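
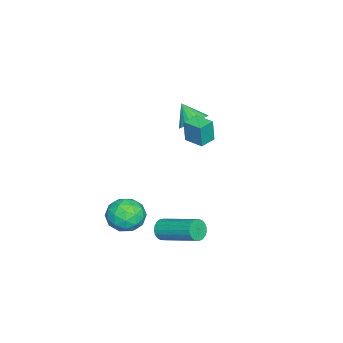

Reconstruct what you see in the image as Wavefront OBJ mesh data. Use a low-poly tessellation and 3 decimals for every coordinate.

v 2.197 -0.964 -2.509
v 2.474 -0.821 -3.022
v 3.061 1.047 -2.183
v 2.783 0.904 -1.671
v 2.244 -0.732 -3.06
v 2.831 1.136 -2.222
v 2.006 -0.682 -3.004
v 2.593 1.186 -2.165
v 1.801 -0.682 -2.861
v 2.388 1.186 -2.023
v 1.665 -0.73 -2.658
v 2.251 1.138 -1.82
v 1.62 -0.819 -2.429
v 2.207 1.049 -1.591
v 1.675 -0.933 -2.214
v 2.262 0.936 -1.376
v 1.82 -1.052 -2.05
v 2.407 0.816 -1.212
v 2.031 -1.156 -1.966
v 2.617 0.712 -1.127
v 2.27 -1.227 -1.975
v 2.856 0.641 -1.136
v 2.496 -1.252 -2.076
v 3.083 0.616 -1.238
v 2.671 -1.228 -2.253
v 3.257 0.64 -1.414
v 2.763 -1.158 -2.474
v 3.35 0.71 -1.635
v 2.758 -1.054 -2.701
v 3.345 0.814 -1.862
v 2.656 -0.935 -2.895
v 3.242 0.933 -2.056
v -3.708 -1.348 1.002
v -3.146 -1.035 1.51
v -4.112 -2.112 1.918
v -3.394 -0.84 1.563
v -3.689 -0.722 1.531
v -3.988 -0.7 1.418
v -4.244 -0.776 1.242
v -4.418 -0.939 1.029
v -4.484 -1.165 0.812
v -4.432 -1.418 0.624
v -4.27 -1.661 0.493
v -4.022 -1.856 0.44
v -3.726 -1.974 0.472
v -3.428 -1.996 0.585
v -3.172 -1.92 0.761
v -2.998 -1.757 0.974
v -2.931 -1.531 1.191
v -2.984 -1.278 1.379
v -1.856 -0.581 1.581
v -1.805 -0.647 2.818
v -1.426 0.366 1.614
v -1.375 0.299 2.851
v -1.065 -0.939 1.529
v -1.014 -1.006 2.766
v -0.635 0.007 1.562
v -0.584 -0.059 2.799
v 1.617 -2.092 -1.93
v 2.393 -2.144 -2.574
v 2.287 -3.276 -1.026
v 3.063 -3.328 -1.67
v 2.948 -2.515 -1.083
v 2.534 -1.783 -1.641
v 2.146 -3.637 -1.959
v 1.732 -2.905 -2.517
v 2.72 -3.099 -2.591
v 3.216 -2.406 -2.05
v 1.464 -3.014 -1.55
v 1.96 -2.321 -1.009
v 1.946 -2.014 -2.331
v 2.734 -3.406 -1.269
v 2.666 -2.928 -0.924
v 3.122 -2.959 -1.302
v 2.029 -1.802 -1.783
v 2.485 -1.833 -2.161
v 2.811 -2.051 -1.285
v 2.195 -3.587 -1.439
v 2.651 -3.618 -1.817
v 1.558 -2.461 -2.298
v 2.014 -2.492 -2.676
v 1.869 -3.369 -2.315
v 2.595 -2.606 -2.72
v 2.988 -3.302 -2.188
v 2.45 -3.483 -2.358
v 2.206 -3.053 -2.687
v 2.886 -2.198 -2.401
v 3.28 -2.894 -1.87
v 3.212 -2.416 -1.525
v 2.968 -1.986 -1.854
v 3.078 -2.76 -2.412
v 1.4 -2.526 -1.73
v 1.794 -3.222 -1.199
v 1.712 -3.434 -1.746
v 1.468 -3.004 -2.075
v 1.692 -2.118 -1.412
v 2.085 -2.814 -0.88
v 2.474 -2.367 -0.913
v 2.23 -1.937 -1.242
v 1.602 -2.66 -1.188
f 2 1 5
f 2 5 3
f 3 5 6
f 3 6 4
f 5 1 7
f 5 7 6
f 6 7 8
f 6 8 4
f 7 1 9
f 7 9 8
f 8 9 10
f 8 10 4
f 9 1 11
f 9 11 10
f 10 11 12
f 10 12 4
f 11 1 13
f 11 13 12
f 12 13 14
f 12 14 4
f 13 1 15
f 13 15 14
f 14 15 16
f 14 16 4
f 15 1 17
f 15 17 16
f 16 17 18
f 16 18 4
f 17 1 19
f 17 19 18
f 18 19 20
f 18 20 4
f 19 1 21
f 19 21 20
f 20 21 22
f 20 22 4
f 21 1 23
f 21 23 22
f 22 23 24
f 22 24 4
f 23 1 25
f 23 25 24
f 24 25 26
f 24 26 4
f 25 1 27
f 25 27 26
f 26 27 28
f 26 28 4
f 27 1 29
f 27 29 28
f 28 29 30
f 28 30 4
f 29 1 31
f 29 31 30
f 30 31 32
f 30 32 4
f 31 1 2
f 31 2 32
f 32 2 3
f 32 3 4
f 34 33 36
f 34 36 35
f 36 33 37
f 36 37 35
f 37 33 38
f 37 38 35
f 38 33 39
f 38 39 35
f 39 33 40
f 39 40 35
f 40 33 41
f 40 41 35
f 41 33 42
f 41 42 35
f 42 33 43
f 42 43 35
f 43 33 44
f 43 44 35
f 44 33 45
f 44 45 35
f 45 33 46
f 45 46 35
f 46 33 47
f 46 47 35
f 47 33 48
f 47 48 35
f 48 33 49
f 48 49 35
f 49 33 50
f 49 50 35
f 50 33 34
f 50 34 35
f 52 54 51
f 55 52 51
f 51 54 53
f 53 55 51
f 52 58 54
f 56 52 55
f 56 58 52
f 54 58 53
f 57 55 53
f 53 58 57
f 57 56 55
f 58 56 57
f 59 96 75
f 96 70 99
f 75 99 64
f 96 99 75
f 59 75 71
f 75 64 76
f 71 76 60
f 75 76 71
f 59 71 80
f 71 60 81
f 80 81 66
f 71 81 80
f 59 80 92
f 80 66 95
f 92 95 69
f 80 95 92
f 59 92 96
f 92 69 100
f 96 100 70
f 92 100 96
f 60 76 87
f 76 64 90
f 87 90 68
f 76 90 87
f 64 99 77
f 99 70 98
f 77 98 63
f 99 98 77
f 70 100 97
f 100 69 93
f 97 93 61
f 100 93 97
f 69 95 94
f 95 66 82
f 94 82 65
f 95 82 94
f 66 81 86
f 81 60 83
f 86 83 67
f 81 83 86
f 62 88 74
f 88 68 89
f 74 89 63
f 88 89 74
f 62 74 72
f 74 63 73
f 72 73 61
f 74 73 72
f 62 72 79
f 72 61 78
f 79 78 65
f 72 78 79
f 62 79 84
f 79 65 85
f 84 85 67
f 79 85 84
f 62 84 88
f 84 67 91
f 88 91 68
f 84 91 88
f 63 89 77
f 89 68 90
f 77 90 64
f 89 90 77
f 61 73 97
f 73 63 98
f 97 98 70
f 73 98 97
f 65 78 94
f 78 61 93
f 94 93 69
f 78 93 94
f 67 85 86
f 85 65 82
f 86 82 66
f 85 82 86
f 68 91 87
f 91 67 83
f 87 83 60
f 91 83 87



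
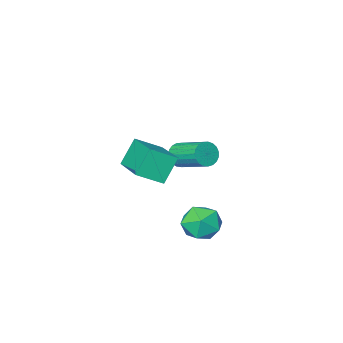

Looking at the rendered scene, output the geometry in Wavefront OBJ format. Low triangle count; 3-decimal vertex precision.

v -2.235 1.967 -0.318
v -1.652 2.676 -0.194
v -1.108 1.004 -0.106
v -0.525 1.713 0.018
v -1.177 1.534 0.65
v -1.873 2.129 0.519
v -0.887 1.551 -0.819
v -1.583 2.146 -0.95
v -0.819 2.419 -0.504
v -0.999 2.408 0.404
v -1.761 1.272 -0.704
v -1.941 1.261 0.204
v -3.703 -3.564 0.215
v -3.23 -3.659 0.62
v -3.545 -2.112 1.351
v -4.017 -2.016 0.945
v -3.108 -3.54 0.421
v -3.423 -1.993 1.152
v -3.089 -3.425 0.186
v -3.403 -1.878 0.917
v -3.176 -3.335 -0.044
v -3.49 -1.787 0.687
v -3.354 -3.283 -0.229
v -3.668 -1.736 0.502
v -3.592 -3.281 -0.337
v -3.907 -1.733 0.394
v -3.85 -3.327 -0.35
v -4.164 -1.779 0.38
v -4.082 -3.414 -0.266
v -4.396 -1.867 0.465
v -4.248 -3.527 -0.098
v -4.563 -1.98 0.633
v -4.321 -3.646 0.124
v -4.635 -2.099 0.854
v -4.286 -3.751 0.361
v -4.601 -2.204 1.092
v -4.15 -3.824 0.573
v -4.465 -2.277 1.304
v -3.938 -3.852 0.723
v -4.252 -2.304 1.454
v -3.684 -3.83 0.785
v -3.999 -2.282 1.516
v -3.434 -3.761 0.749
v -3.748 -2.214 1.48
v -0.264 -0.24 1.935
v -0.969 -0.382 3.042
v 0.224 1.765 2.502
v -0.481 1.623 3.609
v 0.721 -0.643 2.511
v 0.016 -0.785 3.618
v 1.209 1.362 3.078
v 0.504 1.22 4.185
f 1 12 6
f 1 6 2
f 1 2 8
f 1 8 11
f 1 11 12
f 2 6 10
f 6 12 5
f 12 11 3
f 11 8 7
f 8 2 9
f 4 10 5
f 4 5 3
f 4 3 7
f 4 7 9
f 4 9 10
f 5 10 6
f 3 5 12
f 7 3 11
f 9 7 8
f 10 9 2
f 14 13 17
f 14 17 15
f 15 17 18
f 15 18 16
f 17 13 19
f 17 19 18
f 18 19 20
f 18 20 16
f 19 13 21
f 19 21 20
f 20 21 22
f 20 22 16
f 21 13 23
f 21 23 22
f 22 23 24
f 22 24 16
f 23 13 25
f 23 25 24
f 24 25 26
f 24 26 16
f 25 13 27
f 25 27 26
f 26 27 28
f 26 28 16
f 27 13 29
f 27 29 28
f 28 29 30
f 28 30 16
f 29 13 31
f 29 31 30
f 30 31 32
f 30 32 16
f 31 13 33
f 31 33 32
f 32 33 34
f 32 34 16
f 33 13 35
f 33 35 34
f 34 35 36
f 34 36 16
f 35 13 37
f 35 37 36
f 36 37 38
f 36 38 16
f 37 13 39
f 37 39 38
f 38 39 40
f 38 40 16
f 39 13 41
f 39 41 40
f 40 41 42
f 40 42 16
f 41 13 43
f 41 43 42
f 42 43 44
f 42 44 16
f 43 13 14
f 43 14 44
f 44 14 15
f 44 15 16
f 46 48 45
f 49 46 45
f 45 48 47
f 47 49 45
f 46 52 48
f 50 46 49
f 50 52 46
f 48 52 47
f 51 49 47
f 47 52 51
f 51 50 49
f 52 50 51



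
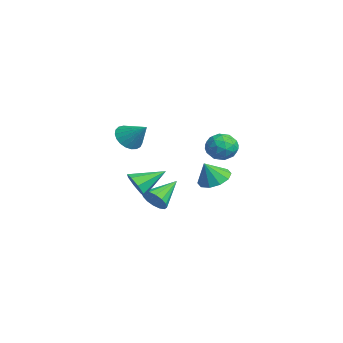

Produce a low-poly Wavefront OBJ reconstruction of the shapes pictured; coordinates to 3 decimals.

v -3.987 -2.649 1.273
v -3.268 -3.286 1.078
v -2.953 -1.811 2.347
v -3.206 -2.999 0.795
v -3.279 -2.652 0.595
v -3.475 -2.304 0.512
v -3.759 -2.016 0.56
v -4.082 -1.838 0.732
v -4.389 -1.799 0.997
v -4.627 -1.908 1.31
v -4.753 -2.144 1.617
v -4.747 -2.468 1.864
v -4.61 -2.824 2.009
v -4.365 -3.149 2.026
v -4.054 -3.387 1.914
v -3.732 -3.498 1.69
v -3.454 -3.462 1.395
v 3.544 0.485 0.496
v 4.333 1.061 0.657
v 3.756 -0.145 1.704
v 3.843 1.343 0.89
v 3.238 1.297 0.973
v 2.75 0.941 0.873
v 2.566 0.412 0.629
v 2.755 -0.09 0.334
v 3.245 -0.372 0.101
v 3.85 -0.326 0.018
v 4.337 0.029 0.118
v 4.522 0.559 0.362
v 1.209 -2.291 -1.774
v 1.813 -2.35 -1.15
v 0.311 -0.829 -0.766
v 1.976 -2.048 -1.442
v 1.934 -1.812 -1.822
v 1.698 -1.703 -2.19
v 1.331 -1.752 -2.446
v 0.931 -1.946 -2.523
v 0.606 -2.231 -2.398
v 0.443 -2.533 -2.106
v 0.485 -2.77 -1.725
v 0.721 -2.878 -1.358
v 1.088 -2.829 -1.101
v 1.488 -2.636 -1.025
v 0.297 1.964 1.573
v 1.07 2.468 1.954
v 1.07 0.572 1.846
v 1.843 1.076 2.227
v 0.974 1.048 2.719
v 0.496 1.908 2.55
v 1.644 1.132 1.25
v 1.166 1.992 1.081
v 1.903 1.954 1.755
v 1.488 1.902 2.663
v 0.652 1.138 1.137
v 0.237 1.086 2.045
v 0.615 2.339 1.739
v 1.525 0.701 2.061
v 1.014 0.685 2.349
v 1.468 0.981 2.574
v 0.278 2.009 2.089
v 0.732 2.306 2.314
v 0.676 1.471 2.763
v 1.408 0.734 1.486
v 1.862 1.031 1.711
v 0.672 2.059 1.226
v 1.126 2.355 1.451
v 1.464 1.569 1.037
v 1.559 2.333 1.847
v 2.014 1.514 2.007
v 1.897 1.547 1.433
v 1.616 2.053 1.334
v 1.316 2.302 2.38
v 1.771 1.484 2.541
v 1.26 1.467 2.829
v 0.979 1.973 2.73
v 1.805 2 2.263
v 0.369 1.556 1.259
v 0.824 0.738 1.42
v 1.161 1.067 1.07
v 0.88 1.573 0.971
v 0.126 1.526 1.793
v 0.581 0.707 1.953
v 0.524 0.987 2.466
v 0.243 1.493 2.367
v 0.335 1.04 1.537
v 2.534 -3.593 -0.069
v 2.941 -3.93 0.672
v 2.366 -1.907 0.789
v 3.394 -3.655 0.22
v 3.343 -3.344 -0.401
v 2.818 -3.179 -0.828
v 2.126 -3.257 -0.81
v 1.673 -3.532 -0.358
v 1.724 -3.843 0.263
v 2.249 -4.008 0.69
f 2 1 4
f 2 4 3
f 4 1 5
f 4 5 3
f 5 1 6
f 5 6 3
f 6 1 7
f 6 7 3
f 7 1 8
f 7 8 3
f 8 1 9
f 8 9 3
f 9 1 10
f 9 10 3
f 10 1 11
f 10 11 3
f 11 1 12
f 11 12 3
f 12 1 13
f 12 13 3
f 13 1 14
f 13 14 3
f 14 1 15
f 14 15 3
f 15 1 16
f 15 16 3
f 16 1 17
f 16 17 3
f 17 1 2
f 17 2 3
f 19 18 21
f 19 21 20
f 21 18 22
f 21 22 20
f 22 18 23
f 22 23 20
f 23 18 24
f 23 24 20
f 24 18 25
f 24 25 20
f 25 18 26
f 25 26 20
f 26 18 27
f 26 27 20
f 27 18 28
f 27 28 20
f 28 18 29
f 28 29 20
f 29 18 19
f 29 19 20
f 31 30 33
f 31 33 32
f 33 30 34
f 33 34 32
f 34 30 35
f 34 35 32
f 35 30 36
f 35 36 32
f 36 30 37
f 36 37 32
f 37 30 38
f 37 38 32
f 38 30 39
f 38 39 32
f 39 30 40
f 39 40 32
f 40 30 41
f 40 41 32
f 41 30 42
f 41 42 32
f 42 30 43
f 42 43 32
f 43 30 31
f 43 31 32
f 44 81 60
f 81 55 84
f 60 84 49
f 81 84 60
f 44 60 56
f 60 49 61
f 56 61 45
f 60 61 56
f 44 56 65
f 56 45 66
f 65 66 51
f 56 66 65
f 44 65 77
f 65 51 80
f 77 80 54
f 65 80 77
f 44 77 81
f 77 54 85
f 81 85 55
f 77 85 81
f 45 61 72
f 61 49 75
f 72 75 53
f 61 75 72
f 49 84 62
f 84 55 83
f 62 83 48
f 84 83 62
f 55 85 82
f 85 54 78
f 82 78 46
f 85 78 82
f 54 80 79
f 80 51 67
f 79 67 50
f 80 67 79
f 51 66 71
f 66 45 68
f 71 68 52
f 66 68 71
f 47 73 59
f 73 53 74
f 59 74 48
f 73 74 59
f 47 59 57
f 59 48 58
f 57 58 46
f 59 58 57
f 47 57 64
f 57 46 63
f 64 63 50
f 57 63 64
f 47 64 69
f 64 50 70
f 69 70 52
f 64 70 69
f 47 69 73
f 69 52 76
f 73 76 53
f 69 76 73
f 48 74 62
f 74 53 75
f 62 75 49
f 74 75 62
f 46 58 82
f 58 48 83
f 82 83 55
f 58 83 82
f 50 63 79
f 63 46 78
f 79 78 54
f 63 78 79
f 52 70 71
f 70 50 67
f 71 67 51
f 70 67 71
f 53 76 72
f 76 52 68
f 72 68 45
f 76 68 72
f 87 86 89
f 87 89 88
f 89 86 90
f 89 90 88
f 90 86 91
f 90 91 88
f 91 86 92
f 91 92 88
f 92 86 93
f 92 93 88
f 93 86 94
f 93 94 88
f 94 86 95
f 94 95 88
f 95 86 87
f 95 87 88



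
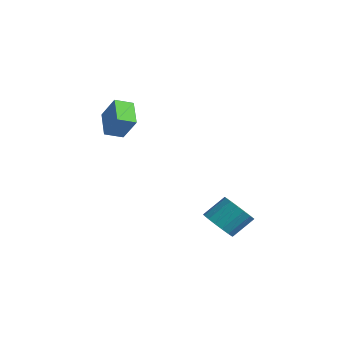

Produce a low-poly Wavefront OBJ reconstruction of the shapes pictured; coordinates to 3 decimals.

v 2.21 0.232 -3.053
v 2.852 -0.402 -2.535
v 3.111 0.735 -1.468
v 2.47 1.368 -1.987
v 3.15 -0.167 -2.857
v 3.41 0.969 -1.79
v 3.233 0.158 -3.224
v 3.493 1.295 -2.157
v 3.082 0.501 -3.552
v 3.342 1.637 -2.485
v 2.731 0.782 -3.766
v 2.991 1.918 -2.699
v 2.261 0.937 -3.816
v 2.52 2.073 -2.75
v 1.779 0.93 -3.692
v 2.039 2.066 -2.625
v 1.396 0.764 -3.422
v 1.655 1.9 -2.355
v 1.199 0.475 -3.067
v 1.459 1.612 -2
v 1.234 0.131 -2.709
v 1.494 1.267 -1.642
v 1.493 -0.19 -2.43
v 1.752 0.946 -1.363
v 1.916 -0.414 -2.293
v 2.175 0.722 -1.227
v 2.406 -0.491 -2.331
v 2.666 0.646 -1.265
v -2.417 -2.501 2.217
v -2.666 -3.495 2.557
v -3.692 -1.884 3.082
v -3.942 -2.878 3.422
v -1.438 -2.302 3.518
v -1.688 -3.296 3.858
v -2.714 -1.685 4.383
v -2.963 -2.679 4.723
f 2 1 5
f 2 5 3
f 3 5 6
f 3 6 4
f 5 1 7
f 5 7 6
f 6 7 8
f 6 8 4
f 7 1 9
f 7 9 8
f 8 9 10
f 8 10 4
f 9 1 11
f 9 11 10
f 10 11 12
f 10 12 4
f 11 1 13
f 11 13 12
f 12 13 14
f 12 14 4
f 13 1 15
f 13 15 14
f 14 15 16
f 14 16 4
f 15 1 17
f 15 17 16
f 16 17 18
f 16 18 4
f 17 1 19
f 17 19 18
f 18 19 20
f 18 20 4
f 19 1 21
f 19 21 20
f 20 21 22
f 20 22 4
f 21 1 23
f 21 23 22
f 22 23 24
f 22 24 4
f 23 1 25
f 23 25 24
f 24 25 26
f 24 26 4
f 25 1 27
f 25 27 26
f 26 27 28
f 26 28 4
f 27 1 2
f 27 2 28
f 28 2 3
f 28 3 4
f 30 32 29
f 33 30 29
f 29 32 31
f 31 33 29
f 30 36 32
f 34 30 33
f 34 36 30
f 32 36 31
f 35 33 31
f 31 36 35
f 35 34 33
f 36 34 35



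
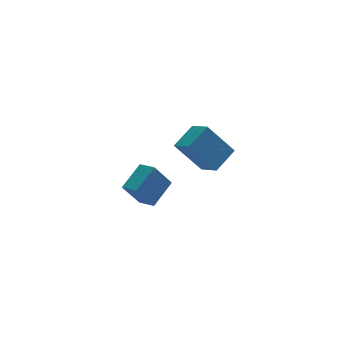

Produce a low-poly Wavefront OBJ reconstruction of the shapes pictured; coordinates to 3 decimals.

v -0.934 -2.513 2.376
v -0.562 -3.635 2.986
v 0.273 -1.755 3.034
v 0.645 -2.877 3.644
v 0.315 -3.023 0.676
v 0.687 -4.145 1.286
v 1.522 -2.265 1.334
v 1.894 -3.387 1.944
v -1.879 0.635 -3.031
v -0.597 1.566 -2.177
v -2.368 1.576 -3.323
v -1.086 2.507 -2.469
v -0.934 0.673 -4.491
v 0.348 1.604 -3.637
v -1.423 1.614 -4.783
v -0.141 2.545 -3.929
f 2 4 1
f 5 2 1
f 1 4 3
f 3 5 1
f 2 8 4
f 6 2 5
f 6 8 2
f 4 8 3
f 7 5 3
f 3 8 7
f 7 6 5
f 8 6 7
f 10 12 9
f 13 10 9
f 9 12 11
f 11 13 9
f 10 16 12
f 14 10 13
f 14 16 10
f 12 16 11
f 15 13 11
f 11 16 15
f 15 14 13
f 16 14 15



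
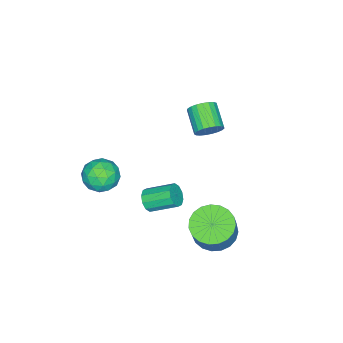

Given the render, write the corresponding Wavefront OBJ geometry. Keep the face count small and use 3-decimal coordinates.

v 1.244 -1.021 -1.672
v 1.779 -1 -1.359
v 1.331 0.221 -0.675
v 0.796 0.201 -0.988
v 1.824 -0.801 -1.684
v 1.376 0.42 -0.999
v 1.647 -0.687 -2.004
v 1.199 0.535 -1.32
v 1.317 -0.699 -2.198
v 0.869 0.522 -1.513
v 0.958 -0.835 -2.19
v 0.51 0.386 -1.506
v 0.709 -1.041 -1.985
v 0.261 0.18 -1.301
v 0.664 -1.24 -1.661
v 0.216 -0.019 -0.976
v 0.841 -1.355 -1.34
v 0.393 -0.133 -0.656
v 1.171 -1.342 -1.147
v 0.723 -0.121 -0.462
v 1.53 -1.206 -1.154
v 1.082 0.015 -0.47
v -2.171 0.163 1.207
v -1.618 -0.096 1.569
v -2.456 -0.982 2.215
v -3.009 -0.723 1.853
v -1.711 0.121 1.746
v -2.549 -0.765 2.392
v -1.883 0.345 1.83
v -2.721 -0.54 2.476
v -2.106 0.538 1.806
v -2.944 -0.347 2.452
v -2.339 0.666 1.678
v -3.177 -0.22 2.325
v -2.544 0.707 1.469
v -3.382 -0.179 2.116
v -2.684 0.654 1.215
v -3.522 -0.232 1.861
v -2.735 0.516 0.959
v -3.573 -0.37 1.606
v -2.689 0.317 0.746
v -3.527 -0.569 1.393
v -2.553 0.091 0.613
v -3.391 -0.795 1.259
v -2.352 -0.122 0.582
v -3.189 -1.008 1.229
v -2.119 -0.286 0.659
v -2.956 -1.172 1.306
v -1.895 -0.373 0.831
v -2.732 -1.258 1.478
v -1.718 -0.366 1.068
v -2.556 -1.252 1.715
v -1.621 -0.269 1.329
v -2.458 -1.154 1.976
v 0.361 -3.173 -1.161
v 0.918 -2.915 -1.909
v 0.942 -4.625 -1.231
v 1.499 -4.367 -1.979
v 1.68 -4.014 -1.096
v 1.321 -3.117 -1.054
v 0.539 -4.423 -2.086
v 0.18 -3.526 -2.044
v 1.027 -3.687 -2.481
v 1.733 -3.434 -1.869
v 0.127 -4.106 -1.271
v 0.833 -3.853 -0.659
v 0.588 -2.917 -1.529
v 1.272 -4.623 -1.611
v 1.378 -4.416 -1.092
v 1.705 -4.264 -1.532
v 0.825 -3.035 -1.026
v 1.152 -2.883 -1.466
v 1.601 -3.529 -0.988
v 0.708 -4.657 -1.674
v 1.035 -4.505 -2.114
v 0.155 -3.276 -1.608
v 0.482 -3.124 -2.048
v 0.259 -4.011 -2.152
v 0.98 -3.219 -2.305
v 1.322 -4.072 -2.346
v 0.757 -4.105 -2.409
v 0.546 -3.578 -2.384
v 1.394 -3.07 -1.945
v 1.736 -3.923 -1.986
v 1.843 -3.716 -1.468
v 1.632 -3.189 -1.442
v 1.459 -3.524 -2.281
v 0.124 -3.617 -1.154
v 0.466 -4.47 -1.195
v 0.228 -4.351 -1.698
v 0.017 -3.824 -1.672
v 0.538 -3.468 -0.794
v 0.88 -4.321 -0.835
v 1.314 -3.962 -0.756
v 1.103 -3.435 -0.731
v 0.401 -4.016 -0.859
v -0.082 1.719 -3.852
v 0.571 2.437 -4.303
v 1.275 2.679 -2.898
v 0.622 1.961 -2.448
v 0.228 2.691 -4.176
v 0.932 2.933 -2.771
v -0.168 2.776 -3.992
v 0.536 3.019 -2.587
v -0.549 2.679 -3.784
v 0.155 2.921 -2.379
v -0.85 2.416 -3.588
v -0.146 2.658 -2.183
v -1.017 2.032 -3.438
v -0.313 2.275 -2.033
v -1.023 1.594 -3.359
v -0.319 1.837 -1.954
v -0.867 1.178 -3.366
v -0.163 1.42 -1.961
v -0.574 0.855 -3.457
v 0.13 1.097 -2.052
v -0.197 0.682 -3.616
v 0.507 0.924 -2.211
v 0.201 0.687 -3.816
v 0.905 0.93 -2.411
v 0.549 0.872 -4.023
v 1.253 1.114 -2.618
v 0.788 1.202 -4.199
v 1.492 1.445 -2.795
v 0.877 1.622 -4.316
v 1.581 1.865 -2.912
v 0.8 2.059 -4.353
v 1.504 2.301 -2.948
f 2 1 5
f 2 5 3
f 3 5 6
f 3 6 4
f 5 1 7
f 5 7 6
f 6 7 8
f 6 8 4
f 7 1 9
f 7 9 8
f 8 9 10
f 8 10 4
f 9 1 11
f 9 11 10
f 10 11 12
f 10 12 4
f 11 1 13
f 11 13 12
f 12 13 14
f 12 14 4
f 13 1 15
f 13 15 14
f 14 15 16
f 14 16 4
f 15 1 17
f 15 17 16
f 16 17 18
f 16 18 4
f 17 1 19
f 17 19 18
f 18 19 20
f 18 20 4
f 19 1 21
f 19 21 20
f 20 21 22
f 20 22 4
f 21 1 2
f 21 2 22
f 22 2 3
f 22 3 4
f 24 23 27
f 24 27 25
f 25 27 28
f 25 28 26
f 27 23 29
f 27 29 28
f 28 29 30
f 28 30 26
f 29 23 31
f 29 31 30
f 30 31 32
f 30 32 26
f 31 23 33
f 31 33 32
f 32 33 34
f 32 34 26
f 33 23 35
f 33 35 34
f 34 35 36
f 34 36 26
f 35 23 37
f 35 37 36
f 36 37 38
f 36 38 26
f 37 23 39
f 37 39 38
f 38 39 40
f 38 40 26
f 39 23 41
f 39 41 40
f 40 41 42
f 40 42 26
f 41 23 43
f 41 43 42
f 42 43 44
f 42 44 26
f 43 23 45
f 43 45 44
f 44 45 46
f 44 46 26
f 45 23 47
f 45 47 46
f 46 47 48
f 46 48 26
f 47 23 49
f 47 49 48
f 48 49 50
f 48 50 26
f 49 23 51
f 49 51 50
f 50 51 52
f 50 52 26
f 51 23 53
f 51 53 52
f 52 53 54
f 52 54 26
f 53 23 24
f 53 24 54
f 54 24 25
f 54 25 26
f 55 92 71
f 92 66 95
f 71 95 60
f 92 95 71
f 55 71 67
f 71 60 72
f 67 72 56
f 71 72 67
f 55 67 76
f 67 56 77
f 76 77 62
f 67 77 76
f 55 76 88
f 76 62 91
f 88 91 65
f 76 91 88
f 55 88 92
f 88 65 96
f 92 96 66
f 88 96 92
f 56 72 83
f 72 60 86
f 83 86 64
f 72 86 83
f 60 95 73
f 95 66 94
f 73 94 59
f 95 94 73
f 66 96 93
f 96 65 89
f 93 89 57
f 96 89 93
f 65 91 90
f 91 62 78
f 90 78 61
f 91 78 90
f 62 77 82
f 77 56 79
f 82 79 63
f 77 79 82
f 58 84 70
f 84 64 85
f 70 85 59
f 84 85 70
f 58 70 68
f 70 59 69
f 68 69 57
f 70 69 68
f 58 68 75
f 68 57 74
f 75 74 61
f 68 74 75
f 58 75 80
f 75 61 81
f 80 81 63
f 75 81 80
f 58 80 84
f 80 63 87
f 84 87 64
f 80 87 84
f 59 85 73
f 85 64 86
f 73 86 60
f 85 86 73
f 57 69 93
f 69 59 94
f 93 94 66
f 69 94 93
f 61 74 90
f 74 57 89
f 90 89 65
f 74 89 90
f 63 81 82
f 81 61 78
f 82 78 62
f 81 78 82
f 64 87 83
f 87 63 79
f 83 79 56
f 87 79 83
f 98 97 101
f 98 101 99
f 99 101 102
f 99 102 100
f 101 97 103
f 101 103 102
f 102 103 104
f 102 104 100
f 103 97 105
f 103 105 104
f 104 105 106
f 104 106 100
f 105 97 107
f 105 107 106
f 106 107 108
f 106 108 100
f 107 97 109
f 107 109 108
f 108 109 110
f 108 110 100
f 109 97 111
f 109 111 110
f 110 111 112
f 110 112 100
f 111 97 113
f 111 113 112
f 112 113 114
f 112 114 100
f 113 97 115
f 113 115 114
f 114 115 116
f 114 116 100
f 115 97 117
f 115 117 116
f 116 117 118
f 116 118 100
f 117 97 119
f 117 119 118
f 118 119 120
f 118 120 100
f 119 97 121
f 119 121 120
f 120 121 122
f 120 122 100
f 121 97 123
f 121 123 122
f 122 123 124
f 122 124 100
f 123 97 125
f 123 125 124
f 124 125 126
f 124 126 100
f 125 97 127
f 125 127 126
f 126 127 128
f 126 128 100
f 127 97 98
f 127 98 128
f 128 98 99
f 128 99 100



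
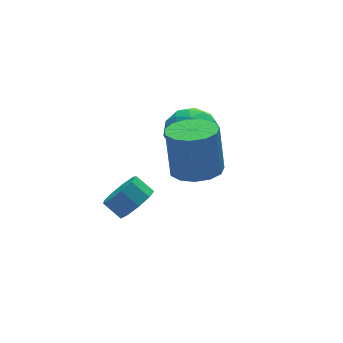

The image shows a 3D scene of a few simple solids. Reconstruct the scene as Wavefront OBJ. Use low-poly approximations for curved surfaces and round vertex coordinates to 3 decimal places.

v -3.527 3.292 -2.78
v -2.996 4.004 -3.145
v -3.462 4.679 -2.505
v -3.993 3.968 -2.14
v -3.554 3.942 -3.486
v -4.02 4.617 -2.847
v -4.099 3.576 -3.496
v -4.565 4.251 -2.857
v -4.376 3.077 -3.172
v -4.842 3.753 -2.533
v -4.257 2.679 -2.664
v -4.722 3.354 -2.024
v -3.795 2.568 -2.21
v -4.261 3.243 -1.571
v -3.208 2.796 -2.022
v -3.674 3.471 -1.383
v -2.771 3.256 -2.189
v -3.237 3.931 -1.55
v -2.687 3.733 -2.633
v -3.153 4.408 -1.993
v -2.126 0.747 0.885
v -1.511 -0.133 1.074
v -1.499 0.332 3.204
v -2.114 1.213 3.015
v -1.122 0.331 0.97
v -1.11 0.796 3.1
v -1.052 0.927 0.84
v -1.04 1.392 2.97
v -1.323 1.466 0.724
v -1.311 1.931 2.853
v -1.848 1.777 0.659
v -1.836 2.242 2.789
v -2.462 1.761 0.666
v -2.45 2.226 2.796
v -2.969 1.423 0.742
v -2.958 1.888 2.872
v -3.209 0.871 0.864
v -3.197 1.336 2.994
v -3.104 0.279 0.993
v -3.092 0.744 3.123
v -2.689 -0.164 1.087
v -2.677 0.301 3.217
v -2.095 -0.317 1.117
v -2.083 0.148 3.247
v -1.069 5.007 0.628
v -0.433 4.712 -0.382
v -1.007 3.108 1.222
v -0.371 2.813 0.212
v 0.15 3.502 1.087
v 0.112 4.676 0.72
v -1.552 3.144 0.12
v -1.59 4.318 -0.247
v -0.731 3.56 -0.696
v 0.321 3.781 -0.099
v -1.761 4.039 0.939
v -0.709 4.26 1.536
v -0.756 5.026 0.071
v -0.684 2.794 0.769
v -0.377 3.199 1.284
v -0.003 3.025 0.69
v -0.436 5.005 0.719
v -0.062 4.831 0.125
v 0.281 4.12 0.988
v -1.378 2.989 0.715
v -1.004 2.815 0.121
v -1.437 4.795 0.15
v -1.063 4.621 -0.444
v -1.721 3.7 -0.148
v -0.558 4.176 -0.708
v -0.522 3.059 -0.359
v -1.216 3.254 -0.413
v -1.238 3.944 -0.628
v 0.061 4.306 -0.357
v 0.097 3.19 -0.007
v 0.403 3.595 0.507
v 0.381 4.285 0.291
v -0.115 3.629 -0.541
v -1.537 4.63 0.847
v -1.501 3.514 1.197
v -1.821 3.535 0.549
v -1.843 4.225 0.333
v -0.918 4.761 1.199
v -0.882 3.644 1.548
v -0.202 3.876 1.468
v -0.224 4.566 1.253
v -1.325 4.191 1.381
f 2 1 5
f 2 5 3
f 3 5 6
f 3 6 4
f 5 1 7
f 5 7 6
f 6 7 8
f 6 8 4
f 7 1 9
f 7 9 8
f 8 9 10
f 8 10 4
f 9 1 11
f 9 11 10
f 10 11 12
f 10 12 4
f 11 1 13
f 11 13 12
f 12 13 14
f 12 14 4
f 13 1 15
f 13 15 14
f 14 15 16
f 14 16 4
f 15 1 17
f 15 17 16
f 16 17 18
f 16 18 4
f 17 1 19
f 17 19 18
f 18 19 20
f 18 20 4
f 19 1 2
f 19 2 20
f 20 2 3
f 20 3 4
f 22 21 25
f 22 25 23
f 23 25 26
f 23 26 24
f 25 21 27
f 25 27 26
f 26 27 28
f 26 28 24
f 27 21 29
f 27 29 28
f 28 29 30
f 28 30 24
f 29 21 31
f 29 31 30
f 30 31 32
f 30 32 24
f 31 21 33
f 31 33 32
f 32 33 34
f 32 34 24
f 33 21 35
f 33 35 34
f 34 35 36
f 34 36 24
f 35 21 37
f 35 37 36
f 36 37 38
f 36 38 24
f 37 21 39
f 37 39 38
f 38 39 40
f 38 40 24
f 39 21 41
f 39 41 40
f 40 41 42
f 40 42 24
f 41 21 43
f 41 43 42
f 42 43 44
f 42 44 24
f 43 21 22
f 43 22 44
f 44 22 23
f 44 23 24
f 45 82 61
f 82 56 85
f 61 85 50
f 82 85 61
f 45 61 57
f 61 50 62
f 57 62 46
f 61 62 57
f 45 57 66
f 57 46 67
f 66 67 52
f 57 67 66
f 45 66 78
f 66 52 81
f 78 81 55
f 66 81 78
f 45 78 82
f 78 55 86
f 82 86 56
f 78 86 82
f 46 62 73
f 62 50 76
f 73 76 54
f 62 76 73
f 50 85 63
f 85 56 84
f 63 84 49
f 85 84 63
f 56 86 83
f 86 55 79
f 83 79 47
f 86 79 83
f 55 81 80
f 81 52 68
f 80 68 51
f 81 68 80
f 52 67 72
f 67 46 69
f 72 69 53
f 67 69 72
f 48 74 60
f 74 54 75
f 60 75 49
f 74 75 60
f 48 60 58
f 60 49 59
f 58 59 47
f 60 59 58
f 48 58 65
f 58 47 64
f 65 64 51
f 58 64 65
f 48 65 70
f 65 51 71
f 70 71 53
f 65 71 70
f 48 70 74
f 70 53 77
f 74 77 54
f 70 77 74
f 49 75 63
f 75 54 76
f 63 76 50
f 75 76 63
f 47 59 83
f 59 49 84
f 83 84 56
f 59 84 83
f 51 64 80
f 64 47 79
f 80 79 55
f 64 79 80
f 53 71 72
f 71 51 68
f 72 68 52
f 71 68 72
f 54 77 73
f 77 53 69
f 73 69 46
f 77 69 73



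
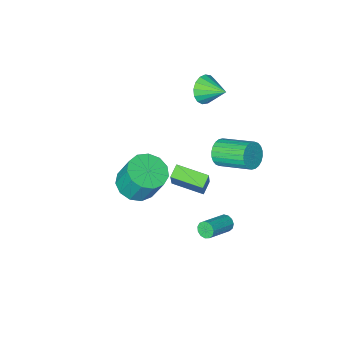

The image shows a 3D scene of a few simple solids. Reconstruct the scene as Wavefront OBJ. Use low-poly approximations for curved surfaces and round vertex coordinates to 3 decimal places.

v -1.333 1.076 -3.088
v -1.18 1.292 -3.536
v 0.325 1.76 -2.799
v 0.173 1.544 -2.352
v -1.319 1.502 -3.386
v 0.186 1.97 -2.65
v -1.462 1.577 -3.142
v 0.043 2.045 -2.405
v -1.564 1.493 -2.88
v -0.059 1.961 -2.143
v -1.592 1.276 -2.685
v -0.087 1.744 -1.948
v -1.538 0.996 -2.618
v -0.033 1.464 -1.881
v -1.419 0.741 -2.7
v 0.086 1.21 -1.963
v -1.272 0.593 -2.905
v 0.233 1.061 -2.168
v -1.144 0.598 -3.169
v 0.361 1.066 -2.432
v -1.077 0.755 -3.407
v 0.429 1.223 -2.67
v -1.09 1.013 -3.544
v 0.415 1.481 -2.807
v 3.554 0.436 2.66
v 4.611 0.697 2.714
v 4.343 1.445 4.373
v 3.286 1.184 4.32
v 4.328 1.175 2.452
v 4.059 1.923 4.112
v 3.799 1.419 2.257
v 3.531 2.167 3.917
v 3.192 1.35 2.19
v 2.924 2.098 3.849
v 2.701 0.992 2.272
v 2.432 1.739 3.931
v 2.48 0.457 2.477
v 2.211 1.204 4.137
v 2.6 -0.085 2.741
v 2.332 0.663 4.4
v 3.023 -0.461 2.979
v 2.755 0.287 4.638
v 3.615 -0.552 3.115
v 3.347 0.195 4.775
v 4.188 -0.33 3.108
v 3.919 0.418 4.767
v 4.559 0.136 2.958
v 4.29 0.884 4.618
v 0.461 -0.804 0.798
v 0.904 -0.158 2.251
v -0.638 0.545 0.534
v -0.195 1.191 1.986
v 1.055 -0.391 0.434
v 1.498 0.255 1.886
v -0.044 0.958 0.169
v 0.399 1.604 1.622
v -2.108 -0.759 1.098
v -1.737 -0.288 0.524
v -2.621 1.39 1.328
v -2.992 0.919 1.902
v -2.014 -0.363 0.375
v -2.898 1.315 1.178
v -2.306 -0.498 0.336
v -3.19 1.18 1.139
v -2.568 -0.673 0.412
v -3.452 1.005 1.216
v -2.759 -0.861 0.594
v -3.643 0.817 1.398
v -2.852 -1.033 0.852
v -3.736 0.645 1.656
v -2.831 -1.164 1.148
v -3.715 0.514 1.951
v -2.7 -1.233 1.436
v -3.584 0.445 2.239
v -2.479 -1.23 1.672
v -3.363 0.448 2.476
v -2.202 -1.155 1.822
v -3.086 0.523 2.625
v -1.91 -1.02 1.861
v -2.794 0.658 2.664
v -1.648 -0.845 1.784
v -2.532 0.833 2.588
v -1.457 -0.657 1.602
v -2.341 1.021 2.406
v -1.364 -0.485 1.344
v -2.248 1.193 2.148
v -1.385 -0.354 1.049
v -2.269 1.324 1.852
v -1.516 -0.285 0.761
v -2.4 1.393 1.564
v -3.185 -4.21 2.947
v -2.717 -3.711 2.316
v -3.715 -2.97 3.533
v -3.11 -3.787 2.122
v -3.52 -3.96 2.116
v -3.854 -4.19 2.301
v -4.034 -4.424 2.633
v -4.02 -4.61 3.038
v -3.814 -4.703 3.422
v -3.465 -4.684 3.696
v -3.051 -4.556 3.799
v -2.668 -4.349 3.707
v -2.404 -4.109 3.441
v -2.318 -3.893 3.061
v -2.431 -3.749 2.655
f 2 1 5
f 2 5 3
f 3 5 6
f 3 6 4
f 5 1 7
f 5 7 6
f 6 7 8
f 6 8 4
f 7 1 9
f 7 9 8
f 8 9 10
f 8 10 4
f 9 1 11
f 9 11 10
f 10 11 12
f 10 12 4
f 11 1 13
f 11 13 12
f 12 13 14
f 12 14 4
f 13 1 15
f 13 15 14
f 14 15 16
f 14 16 4
f 15 1 17
f 15 17 16
f 16 17 18
f 16 18 4
f 17 1 19
f 17 19 18
f 18 19 20
f 18 20 4
f 19 1 21
f 19 21 20
f 20 21 22
f 20 22 4
f 21 1 23
f 21 23 22
f 22 23 24
f 22 24 4
f 23 1 2
f 23 2 24
f 24 2 3
f 24 3 4
f 26 25 29
f 26 29 27
f 27 29 30
f 27 30 28
f 29 25 31
f 29 31 30
f 30 31 32
f 30 32 28
f 31 25 33
f 31 33 32
f 32 33 34
f 32 34 28
f 33 25 35
f 33 35 34
f 34 35 36
f 34 36 28
f 35 25 37
f 35 37 36
f 36 37 38
f 36 38 28
f 37 25 39
f 37 39 38
f 38 39 40
f 38 40 28
f 39 25 41
f 39 41 40
f 40 41 42
f 40 42 28
f 41 25 43
f 41 43 42
f 42 43 44
f 42 44 28
f 43 25 45
f 43 45 44
f 44 45 46
f 44 46 28
f 45 25 47
f 45 47 46
f 46 47 48
f 46 48 28
f 47 25 26
f 47 26 48
f 48 26 27
f 48 27 28
f 50 52 49
f 53 50 49
f 49 52 51
f 51 53 49
f 50 56 52
f 54 50 53
f 54 56 50
f 52 56 51
f 55 53 51
f 51 56 55
f 55 54 53
f 56 54 55
f 58 57 61
f 58 61 59
f 59 61 62
f 59 62 60
f 61 57 63
f 61 63 62
f 62 63 64
f 62 64 60
f 63 57 65
f 63 65 64
f 64 65 66
f 64 66 60
f 65 57 67
f 65 67 66
f 66 67 68
f 66 68 60
f 67 57 69
f 67 69 68
f 68 69 70
f 68 70 60
f 69 57 71
f 69 71 70
f 70 71 72
f 70 72 60
f 71 57 73
f 71 73 72
f 72 73 74
f 72 74 60
f 73 57 75
f 73 75 74
f 74 75 76
f 74 76 60
f 75 57 77
f 75 77 76
f 76 77 78
f 76 78 60
f 77 57 79
f 77 79 78
f 78 79 80
f 78 80 60
f 79 57 81
f 79 81 80
f 80 81 82
f 80 82 60
f 81 57 83
f 81 83 82
f 82 83 84
f 82 84 60
f 83 57 85
f 83 85 84
f 84 85 86
f 84 86 60
f 85 57 87
f 85 87 86
f 86 87 88
f 86 88 60
f 87 57 89
f 87 89 88
f 88 89 90
f 88 90 60
f 89 57 58
f 89 58 90
f 90 58 59
f 90 59 60
f 92 91 94
f 92 94 93
f 94 91 95
f 94 95 93
f 95 91 96
f 95 96 93
f 96 91 97
f 96 97 93
f 97 91 98
f 97 98 93
f 98 91 99
f 98 99 93
f 99 91 100
f 99 100 93
f 100 91 101
f 100 101 93
f 101 91 102
f 101 102 93
f 102 91 103
f 102 103 93
f 103 91 104
f 103 104 93
f 104 91 105
f 104 105 93
f 105 91 92
f 105 92 93



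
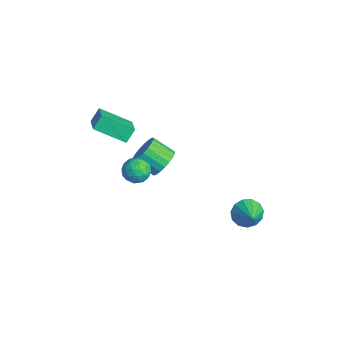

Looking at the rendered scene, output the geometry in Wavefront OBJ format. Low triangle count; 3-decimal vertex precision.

v -3.49 -4.248 1.279
v -3.717 -3.616 2.047
v -5.014 -3.796 0.457
v -5.241 -3.164 1.224
v -2.459 -2.636 0.256
v -2.686 -2.004 1.023
v -3.983 -2.184 -0.567
v -4.21 -1.552 0.201
v 2.994 2.439 -3.467
v 3.487 2.225 -4.275
v 4.306 2.161 -2.593
v 3.548 2.763 -4.195
v 3.432 3.197 -3.884
v 3.178 3.391 -3.44
v 2.865 3.282 -3.005
v 2.593 2.905 -2.717
v 2.449 2.381 -2.667
v 2.478 1.874 -2.87
v 2.67 1.547 -3.263
v 2.966 1.503 -3.721
v 3.27 1.756 -4.098
v -1.098 -0.896 -1.174
v -0.66 -0.547 -0.345
v -1.565 -1.475 0.523
v -2.002 -1.824 -0.306
v -0.978 -0.283 -0.393
v -1.882 -1.211 0.475
v -1.316 -0.124 -0.576
v -2.22 -1.053 0.292
v -1.616 -0.099 -0.863
v -2.521 -1.028 0.005
v -1.827 -0.212 -1.203
v -2.732 -1.14 -0.335
v -1.912 -0.443 -1.538
v -2.816 -1.371 -0.67
v -1.856 -0.752 -1.81
v -2.76 -1.681 -0.942
v -1.669 -1.086 -1.973
v -2.573 -2.015 -1.105
v -1.383 -1.388 -1.997
v -2.287 -2.316 -1.129
v -1.048 -1.604 -1.879
v -1.952 -2.532 -1.011
v -0.721 -1.697 -1.639
v -1.626 -2.626 -0.771
v -0.46 -1.652 -1.318
v -1.365 -2.581 -0.45
v -0.309 -1.477 -0.973
v -1.214 -2.405 -0.105
v -0.294 -1.201 -0.663
v -1.199 -2.129 0.205
v -0.418 -0.872 -0.441
v -1.323 -1.8 0.428
v -0.237 -2.135 0.013
v 0.206 -2.884 0.26
v -1.026 -2.916 -0.94
v -0.583 -3.665 -0.693
v -1.155 -3.267 -0.117
v -0.667 -2.785 0.472
v -0.153 -3.015 -1.152
v 0.335 -2.533 -0.563
v 0.258 -3.428 -0.461
v -0.362 -3.584 0.179
v -0.458 -2.216 -0.859
v -1.078 -2.372 -0.219
v 0.054 -2.441 0.22
v -0.874 -3.359 -0.9
v -1.21 -3.125 -0.561
v -0.95 -3.565 -0.417
v -0.459 -2.383 0.345
v -0.199 -2.823 0.49
v -0.999 -3.048 0.269
v -0.621 -2.977 -1.17
v -0.361 -3.417 -1.025
v 0.13 -2.235 -0.263
v 0.39 -2.675 -0.119
v 0.179 -2.752 -0.949
v 0.345 -3.201 -0.058
v -0.119 -3.66 -0.619
v 0.134 -3.278 -0.889
v 0.42 -2.995 -0.542
v -0.019 -3.293 0.318
v -0.483 -3.751 -0.242
v -0.819 -3.518 0.097
v -0.533 -3.234 0.443
v 0.011 -3.612 -0.106
v -0.337 -2.049 -0.438
v -0.801 -2.507 -0.998
v -0.287 -2.566 -1.123
v -0.001 -2.282 -0.777
v -0.701 -2.14 -0.061
v -1.165 -2.599 -0.622
v -1.24 -2.805 -0.138
v -0.954 -2.522 0.209
v -0.831 -2.188 -0.574
f 2 4 1
f 5 2 1
f 1 4 3
f 3 5 1
f 2 8 4
f 6 2 5
f 6 8 2
f 4 8 3
f 7 5 3
f 3 8 7
f 7 6 5
f 8 6 7
f 10 9 12
f 10 12 11
f 12 9 13
f 12 13 11
f 13 9 14
f 13 14 11
f 14 9 15
f 14 15 11
f 15 9 16
f 15 16 11
f 16 9 17
f 16 17 11
f 17 9 18
f 17 18 11
f 18 9 19
f 18 19 11
f 19 9 20
f 19 20 11
f 20 9 21
f 20 21 11
f 21 9 10
f 21 10 11
f 23 22 26
f 23 26 24
f 24 26 27
f 24 27 25
f 26 22 28
f 26 28 27
f 27 28 29
f 27 29 25
f 28 22 30
f 28 30 29
f 29 30 31
f 29 31 25
f 30 22 32
f 30 32 31
f 31 32 33
f 31 33 25
f 32 22 34
f 32 34 33
f 33 34 35
f 33 35 25
f 34 22 36
f 34 36 35
f 35 36 37
f 35 37 25
f 36 22 38
f 36 38 37
f 37 38 39
f 37 39 25
f 38 22 40
f 38 40 39
f 39 40 41
f 39 41 25
f 40 22 42
f 40 42 41
f 41 42 43
f 41 43 25
f 42 22 44
f 42 44 43
f 43 44 45
f 43 45 25
f 44 22 46
f 44 46 45
f 45 46 47
f 45 47 25
f 46 22 48
f 46 48 47
f 47 48 49
f 47 49 25
f 48 22 50
f 48 50 49
f 49 50 51
f 49 51 25
f 50 22 52
f 50 52 51
f 51 52 53
f 51 53 25
f 52 22 23
f 52 23 53
f 53 23 24
f 53 24 25
f 54 91 70
f 91 65 94
f 70 94 59
f 91 94 70
f 54 70 66
f 70 59 71
f 66 71 55
f 70 71 66
f 54 66 75
f 66 55 76
f 75 76 61
f 66 76 75
f 54 75 87
f 75 61 90
f 87 90 64
f 75 90 87
f 54 87 91
f 87 64 95
f 91 95 65
f 87 95 91
f 55 71 82
f 71 59 85
f 82 85 63
f 71 85 82
f 59 94 72
f 94 65 93
f 72 93 58
f 94 93 72
f 65 95 92
f 95 64 88
f 92 88 56
f 95 88 92
f 64 90 89
f 90 61 77
f 89 77 60
f 90 77 89
f 61 76 81
f 76 55 78
f 81 78 62
f 76 78 81
f 57 83 69
f 83 63 84
f 69 84 58
f 83 84 69
f 57 69 67
f 69 58 68
f 67 68 56
f 69 68 67
f 57 67 74
f 67 56 73
f 74 73 60
f 67 73 74
f 57 74 79
f 74 60 80
f 79 80 62
f 74 80 79
f 57 79 83
f 79 62 86
f 83 86 63
f 79 86 83
f 58 84 72
f 84 63 85
f 72 85 59
f 84 85 72
f 56 68 92
f 68 58 93
f 92 93 65
f 68 93 92
f 60 73 89
f 73 56 88
f 89 88 64
f 73 88 89
f 62 80 81
f 80 60 77
f 81 77 61
f 80 77 81
f 63 86 82
f 86 62 78
f 82 78 55
f 86 78 82



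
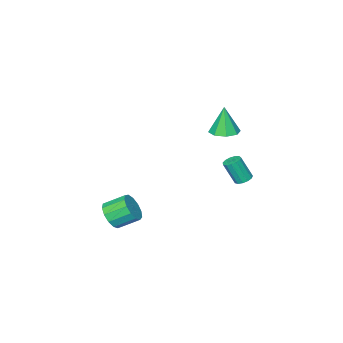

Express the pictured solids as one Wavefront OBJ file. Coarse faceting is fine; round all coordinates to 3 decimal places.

v -4.165 -1.934 -3.2
v -3.722 -1.517 -3.17
v -3.271 -2.108 -1.629
v -3.715 -2.526 -1.66
v -4.001 -1.372 -3.032
v -3.551 -1.963 -1.492
v -4.333 -1.405 -2.948
v -3.882 -1.996 -1.408
v -4.611 -1.606 -2.944
v -4.161 -2.197 -1.404
v -4.748 -1.912 -3.021
v -4.297 -2.503 -1.481
v -4.7 -2.225 -3.155
v -4.249 -2.816 -1.615
v -4.482 -2.445 -3.303
v -4.032 -3.036 -1.763
v -4.164 -2.504 -3.419
v -3.713 -3.095 -1.879
v -3.846 -2.381 -3.465
v -3.395 -2.973 -1.925
v -3.629 -2.117 -3.427
v -3.179 -2.708 -1.887
v -3.583 -1.795 -3.317
v -3.133 -2.386 -1.777
v 4.379 -4.113 -3.84
v 5.148 -3.793 -3.287
v 4.21 -2.886 -2.507
v 3.441 -3.207 -3.06
v 5.116 -3.446 -3.729
v 4.177 -2.539 -2.95
v 4.849 -3.311 -4.207
v 3.911 -2.404 -3.428
v 4.434 -3.431 -4.568
v 3.495 -2.524 -3.789
v 4.001 -3.767 -4.698
v 3.062 -2.861 -3.919
v 3.688 -4.214 -4.555
v 2.75 -3.307 -3.776
v 3.595 -4.628 -4.185
v 2.656 -3.721 -3.406
v 3.751 -4.879 -3.705
v 2.812 -3.973 -2.926
v 4.106 -4.887 -3.268
v 3.167 -3.98 -2.489
v 4.548 -4.649 -3.012
v 3.61 -3.743 -2.233
v 4.937 -4.241 -3.019
v 3.998 -3.335 -2.24
v -3.339 -2.801 0.927
v -2.385 -2.648 1.012
v -3.481 -2.999 2.893
v -2.778 -2.019 1.046
v -3.499 -1.849 1.011
v -4.127 -2.236 0.927
v -4.293 -2.954 0.843
v -3.9 -3.584 0.809
v -3.179 -3.754 0.844
v -2.551 -3.367 0.928
f 2 1 5
f 2 5 3
f 3 5 6
f 3 6 4
f 5 1 7
f 5 7 6
f 6 7 8
f 6 8 4
f 7 1 9
f 7 9 8
f 8 9 10
f 8 10 4
f 9 1 11
f 9 11 10
f 10 11 12
f 10 12 4
f 11 1 13
f 11 13 12
f 12 13 14
f 12 14 4
f 13 1 15
f 13 15 14
f 14 15 16
f 14 16 4
f 15 1 17
f 15 17 16
f 16 17 18
f 16 18 4
f 17 1 19
f 17 19 18
f 18 19 20
f 18 20 4
f 19 1 21
f 19 21 20
f 20 21 22
f 20 22 4
f 21 1 23
f 21 23 22
f 22 23 24
f 22 24 4
f 23 1 2
f 23 2 24
f 24 2 3
f 24 3 4
f 26 25 29
f 26 29 27
f 27 29 30
f 27 30 28
f 29 25 31
f 29 31 30
f 30 31 32
f 30 32 28
f 31 25 33
f 31 33 32
f 32 33 34
f 32 34 28
f 33 25 35
f 33 35 34
f 34 35 36
f 34 36 28
f 35 25 37
f 35 37 36
f 36 37 38
f 36 38 28
f 37 25 39
f 37 39 38
f 38 39 40
f 38 40 28
f 39 25 41
f 39 41 40
f 40 41 42
f 40 42 28
f 41 25 43
f 41 43 42
f 42 43 44
f 42 44 28
f 43 25 45
f 43 45 44
f 44 45 46
f 44 46 28
f 45 25 47
f 45 47 46
f 46 47 48
f 46 48 28
f 47 25 26
f 47 26 48
f 48 26 27
f 48 27 28
f 50 49 52
f 50 52 51
f 52 49 53
f 52 53 51
f 53 49 54
f 53 54 51
f 54 49 55
f 54 55 51
f 55 49 56
f 55 56 51
f 56 49 57
f 56 57 51
f 57 49 58
f 57 58 51
f 58 49 50
f 58 50 51



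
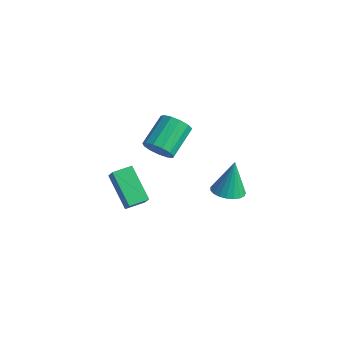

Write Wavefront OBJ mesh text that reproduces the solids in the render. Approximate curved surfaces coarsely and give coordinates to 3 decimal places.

v 3.059 1.656 1.526
v 3.858 1.325 1.62
v 3.021 2.104 3.434
v 3.929 1.671 1.54
v 3.849 2.014 1.458
v 3.633 2.295 1.388
v 3.318 2.466 1.341
v 2.957 2.497 1.327
v 2.615 2.382 1.347
v 2.349 2.142 1.398
v 2.206 1.818 1.471
v 2.211 1.466 1.554
v 2.362 1.147 1.632
v 2.634 0.915 1.691
v 2.979 0.812 1.723
v 3.338 0.855 1.72
v 3.649 1.036 1.683
v -0.556 -1.808 -0.339
v -2.159 -1.559 1.056
v -0.285 -0.802 -0.208
v -1.888 -0.553 1.187
v 0.188 -2.127 0.573
v -1.415 -1.878 1.968
v 0.459 -1.121 0.704
v -1.144 -0.872 2.099
v -2.925 2.241 0.526
v -2.088 2.576 0.406
v -2.597 4.215 1.434
v -3.435 3.879 1.554
v -2.367 2.739 0.008
v -2.876 4.378 1.036
v -2.823 2.744 -0.225
v -3.333 4.382 0.802
v -3.312 2.589 -0.22
v -3.822 4.227 0.807
v -3.678 2.323 0.022
v -4.187 3.962 1.049
v -3.805 2.031 0.424
v -4.314 3.67 1.451
v -3.653 1.806 0.859
v -4.162 3.445 1.886
v -3.269 1.719 1.188
v -3.779 3.358 2.215
v -2.777 1.797 1.307
v -3.286 3.436 2.334
v -2.331 2.016 1.178
v -2.841 3.655 2.206
v -2.075 2.307 0.843
v -2.584 3.945 1.87
f 2 1 4
f 2 4 3
f 4 1 5
f 4 5 3
f 5 1 6
f 5 6 3
f 6 1 7
f 6 7 3
f 7 1 8
f 7 8 3
f 8 1 9
f 8 9 3
f 9 1 10
f 9 10 3
f 10 1 11
f 10 11 3
f 11 1 12
f 11 12 3
f 12 1 13
f 12 13 3
f 13 1 14
f 13 14 3
f 14 1 15
f 14 15 3
f 15 1 16
f 15 16 3
f 16 1 17
f 16 17 3
f 17 1 2
f 17 2 3
f 19 21 18
f 22 19 18
f 18 21 20
f 20 22 18
f 19 25 21
f 23 19 22
f 23 25 19
f 21 25 20
f 24 22 20
f 20 25 24
f 24 23 22
f 25 23 24
f 27 26 30
f 27 30 28
f 28 30 31
f 28 31 29
f 30 26 32
f 30 32 31
f 31 32 33
f 31 33 29
f 32 26 34
f 32 34 33
f 33 34 35
f 33 35 29
f 34 26 36
f 34 36 35
f 35 36 37
f 35 37 29
f 36 26 38
f 36 38 37
f 37 38 39
f 37 39 29
f 38 26 40
f 38 40 39
f 39 40 41
f 39 41 29
f 40 26 42
f 40 42 41
f 41 42 43
f 41 43 29
f 42 26 44
f 42 44 43
f 43 44 45
f 43 45 29
f 44 26 46
f 44 46 45
f 45 46 47
f 45 47 29
f 46 26 48
f 46 48 47
f 47 48 49
f 47 49 29
f 48 26 27
f 48 27 49
f 49 27 28
f 49 28 29



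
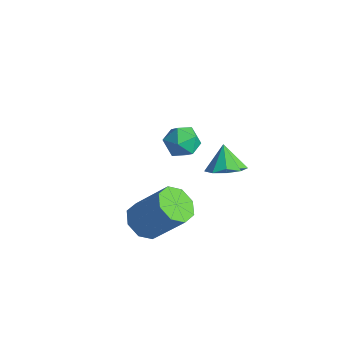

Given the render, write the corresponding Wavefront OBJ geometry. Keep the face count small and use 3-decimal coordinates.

v 1.782 1.449 3.162
v 2.358 1.072 3.57
v 1.278 1.691 4.098
v 2.489 1.599 3.504
v 2.29 2.056 3.278
v 1.852 2.229 2.998
v 1.382 2.036 2.795
v 1.099 1.569 2.763
v 1.136 1.046 2.918
v 1.474 0.711 3.188
v 1.957 0.721 3.445
v -0.072 -0.885 -0.152
v 0.637 -0.999 -0.607
v 1.702 -0.288 0.878
v 0.992 -0.175 1.332
v 0.374 -0.411 -0.699
v 1.438 0.299 0.785
v -0.151 -0.101 -0.471
v 0.914 0.609 1.013
v -0.63 -0.25 -0.056
v 0.435 0.46 1.428
v -0.782 -0.772 0.302
v 0.283 -0.061 1.787
v -0.518 -1.359 0.395
v 0.546 -0.649 1.879
v 0.006 -1.669 0.167
v 1.071 -0.959 1.651
v 0.485 -1.52 -0.248
v 1.55 -0.81 1.236
v -2.496 3.199 0.988
v -2.234 2.855 0.279
v -3.766 2.905 0.661
v -3.504 2.561 -0.048
v -3.335 2.196 0.678
v -2.55 2.377 0.88
v -3.45 3.383 0.06
v -2.665 3.564 0.262
v -2.824 2.968 -0.295
v -2.752 2.235 0.088
v -3.248 3.525 0.852
v -3.176 2.792 1.235
f 2 1 4
f 2 4 3
f 4 1 5
f 4 5 3
f 5 1 6
f 5 6 3
f 6 1 7
f 6 7 3
f 7 1 8
f 7 8 3
f 8 1 9
f 8 9 3
f 9 1 10
f 9 10 3
f 10 1 11
f 10 11 3
f 11 1 2
f 11 2 3
f 13 12 16
f 13 16 14
f 14 16 17
f 14 17 15
f 16 12 18
f 16 18 17
f 17 18 19
f 17 19 15
f 18 12 20
f 18 20 19
f 19 20 21
f 19 21 15
f 20 12 22
f 20 22 21
f 21 22 23
f 21 23 15
f 22 12 24
f 22 24 23
f 23 24 25
f 23 25 15
f 24 12 26
f 24 26 25
f 25 26 27
f 25 27 15
f 26 12 28
f 26 28 27
f 27 28 29
f 27 29 15
f 28 12 13
f 28 13 29
f 29 13 14
f 29 14 15
f 30 41 35
f 30 35 31
f 30 31 37
f 30 37 40
f 30 40 41
f 31 35 39
f 35 41 34
f 41 40 32
f 40 37 36
f 37 31 38
f 33 39 34
f 33 34 32
f 33 32 36
f 33 36 38
f 33 38 39
f 34 39 35
f 32 34 41
f 36 32 40
f 38 36 37
f 39 38 31



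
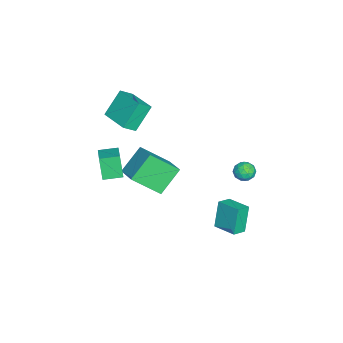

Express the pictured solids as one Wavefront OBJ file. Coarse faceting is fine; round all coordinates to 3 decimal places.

v -4.37 -4.093 -0.927
v -3.836 -4.693 -0.298
v -5.314 -3.394 0.54
v -4.78 -3.994 1.17
v -3.02 -2.686 -0.73
v -2.486 -3.286 -0.1
v -3.964 -1.987 0.738
v -3.43 -2.587 1.367
v 1.024 -3.672 -0.96
v 0.557 -3.961 0.382
v 0.662 -2.617 -0.859
v 0.195 -2.906 0.483
v 2.465 -3.234 -0.363
v 1.998 -3.523 0.979
v 2.103 -2.179 -0.262
v 1.636 -2.468 1.08
v -0.92 4.22 -0.696
v -0.448 4.534 -1.058
v -0.212 3.426 -0.462
v 0.26 3.74 -0.824
v 0.047 4.007 -0.244
v -0.39 4.498 -0.389
v -0.27 3.462 -1.131
v -0.707 3.953 -1.276
v -0.046 4.066 -1.327
v 0.15 4.403 -0.779
v -0.81 3.557 -0.741
v -0.614 3.894 -0.193
v -0.746 4.447 -0.898
v 0.086 3.513 -0.622
v -0.039 3.67 -0.281
v 0.239 3.855 -0.494
v -0.712 4.425 -0.504
v -0.434 4.61 -0.717
v -0.143 4.3 -0.238
v -0.226 3.35 -0.803
v 0.052 3.535 -1.016
v -0.899 4.105 -1.026
v -0.621 4.29 -1.239
v -0.517 3.66 -1.282
v -0.232 4.356 -1.269
v 0.184 3.889 -1.131
v -0.128 3.726 -1.312
v -0.385 4.014 -1.397
v -0.117 4.554 -0.946
v 0.299 4.087 -0.809
v 0.174 4.244 -0.468
v -0.083 4.533 -0.553
v 0.119 4.279 -1.104
v -0.959 3.873 -0.711
v -0.543 3.406 -0.574
v -0.577 3.427 -0.967
v -0.834 3.716 -1.052
v -0.844 4.071 -0.389
v -0.428 3.604 -0.251
v -0.275 3.946 -0.123
v -0.532 4.234 -0.208
v -0.779 3.681 -0.416
v -4.19 -1.012 -4.21
v -3.804 -2.64 -2.844
v -2.768 -0.103 -3.528
v -2.383 -1.731 -2.162
v -3.017 -1.849 -5.538
v -2.632 -3.477 -4.172
v -1.596 -0.94 -4.856
v -1.21 -2.568 -3.49
v 0.987 3.223 -4.289
v 0.378 3.312 -2.672
v 1.729 4.426 -4.076
v 1.12 4.516 -2.459
v 1.68 2.744 -4.001
v 1.071 2.834 -2.384
v 2.422 3.948 -3.788
v 1.813 4.037 -2.171
f 2 4 1
f 5 2 1
f 1 4 3
f 3 5 1
f 2 8 4
f 6 2 5
f 6 8 2
f 4 8 3
f 7 5 3
f 3 8 7
f 7 6 5
f 8 6 7
f 10 12 9
f 13 10 9
f 9 12 11
f 11 13 9
f 10 16 12
f 14 10 13
f 14 16 10
f 12 16 11
f 15 13 11
f 11 16 15
f 15 14 13
f 16 14 15
f 17 54 33
f 54 28 57
f 33 57 22
f 54 57 33
f 17 33 29
f 33 22 34
f 29 34 18
f 33 34 29
f 17 29 38
f 29 18 39
f 38 39 24
f 29 39 38
f 17 38 50
f 38 24 53
f 50 53 27
f 38 53 50
f 17 50 54
f 50 27 58
f 54 58 28
f 50 58 54
f 18 34 45
f 34 22 48
f 45 48 26
f 34 48 45
f 22 57 35
f 57 28 56
f 35 56 21
f 57 56 35
f 28 58 55
f 58 27 51
f 55 51 19
f 58 51 55
f 27 53 52
f 53 24 40
f 52 40 23
f 53 40 52
f 24 39 44
f 39 18 41
f 44 41 25
f 39 41 44
f 20 46 32
f 46 26 47
f 32 47 21
f 46 47 32
f 20 32 30
f 32 21 31
f 30 31 19
f 32 31 30
f 20 30 37
f 30 19 36
f 37 36 23
f 30 36 37
f 20 37 42
f 37 23 43
f 42 43 25
f 37 43 42
f 20 42 46
f 42 25 49
f 46 49 26
f 42 49 46
f 21 47 35
f 47 26 48
f 35 48 22
f 47 48 35
f 19 31 55
f 31 21 56
f 55 56 28
f 31 56 55
f 23 36 52
f 36 19 51
f 52 51 27
f 36 51 52
f 25 43 44
f 43 23 40
f 44 40 24
f 43 40 44
f 26 49 45
f 49 25 41
f 45 41 18
f 49 41 45
f 60 62 59
f 63 60 59
f 59 62 61
f 61 63 59
f 60 66 62
f 64 60 63
f 64 66 60
f 62 66 61
f 65 63 61
f 61 66 65
f 65 64 63
f 66 64 65
f 68 70 67
f 71 68 67
f 67 70 69
f 69 71 67
f 68 74 70
f 72 68 71
f 72 74 68
f 70 74 69
f 73 71 69
f 69 74 73
f 73 72 71
f 74 72 73



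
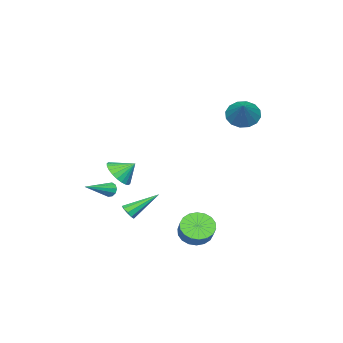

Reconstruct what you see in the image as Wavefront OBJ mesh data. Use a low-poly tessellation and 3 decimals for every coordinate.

v 0.817 -4.322 -1.288
v 1.651 -4.336 -0.736
v 0.303 -3.538 -0.492
v 1.725 -4.04 -0.979
v 1.662 -3.787 -1.269
v 1.47 -3.616 -1.563
v 1.178 -3.552 -1.814
v 0.832 -3.606 -1.985
v 0.483 -3.768 -2.05
v 0.185 -4.015 -1.999
v -0.016 -4.309 -1.84
v -0.091 -4.605 -1.597
v -0.027 -4.857 -1.306
v 0.165 -5.029 -1.013
v 0.456 -5.092 -0.762
v 0.803 -5.039 -0.59
v 1.151 -4.876 -0.525
v 1.449 -4.629 -0.576
v 1.675 1.545 -3.927
v 2.202 1.988 -4.625
v 2.812 2.578 -3.79
v 2.285 2.135 -3.093
v 1.865 2.259 -4.571
v 2.475 2.849 -3.736
v 1.491 2.389 -4.389
v 2.1 2.979 -3.554
v 1.153 2.352 -4.116
v 1.762 2.942 -3.281
v 0.918 2.155 -3.806
v 1.527 2.745 -2.971
v 0.834 1.837 -3.519
v 1.443 2.427 -2.685
v 0.916 1.461 -3.314
v 1.525 2.051 -2.479
v 1.148 1.102 -3.23
v 1.758 1.692 -2.395
v 1.485 0.831 -3.284
v 2.095 1.421 -2.449
v 1.86 0.701 -3.466
v 2.469 1.291 -2.631
v 2.198 0.738 -3.739
v 2.807 1.328 -2.904
v 2.433 0.935 -4.049
v 3.042 1.525 -3.214
v 2.517 1.253 -4.335
v 3.126 1.843 -3.501
v 2.435 1.629 -4.541
v 3.044 2.219 -3.706
v 2.244 -3.794 -1.905
v 2.449 -3.485 -2.256
v 4.036 -4.126 -1.155
v 2.375 -3.311 -2.003
v 2.252 -3.321 -1.713
v 2.126 -3.512 -1.497
v 2.045 -3.811 -1.436
v 2.04 -4.103 -1.554
v 2.114 -4.277 -1.807
v 2.237 -4.266 -2.097
v 2.363 -4.075 -2.313
v 2.444 -3.777 -2.374
v -3.553 1.034 3.12
v -2.806 0.753 2.517
v -2.287 1.866 4.3
v -2.95 1.218 2.344
v -3.256 1.635 2.378
v -3.642 1.89 2.611
v -4.003 1.916 2.981
v -4.244 1.705 3.388
v -4.3 1.315 3.723
v -4.155 0.849 3.897
v -3.849 0.433 3.863
v -3.464 0.178 3.629
v -3.103 0.152 3.26
v -2.862 0.362 2.853
v 0.273 -4.092 -4.434
v 0.732 -3.812 -4.246
v -0.993 -2.868 -3.166
v 0.588 -3.635 -4.561
v 0.296 -3.672 -4.817
v -0.007 -3.905 -4.894
v -0.178 -4.227 -4.755
v -0.139 -4.485 -4.465
v 0.093 -4.56 -4.161
v 0.41 -4.416 -3.984
v 0.662 -4.121 -4.018
f 2 1 4
f 2 4 3
f 4 1 5
f 4 5 3
f 5 1 6
f 5 6 3
f 6 1 7
f 6 7 3
f 7 1 8
f 7 8 3
f 8 1 9
f 8 9 3
f 9 1 10
f 9 10 3
f 10 1 11
f 10 11 3
f 11 1 12
f 11 12 3
f 12 1 13
f 12 13 3
f 13 1 14
f 13 14 3
f 14 1 15
f 14 15 3
f 15 1 16
f 15 16 3
f 16 1 17
f 16 17 3
f 17 1 18
f 17 18 3
f 18 1 2
f 18 2 3
f 20 19 23
f 20 23 21
f 21 23 24
f 21 24 22
f 23 19 25
f 23 25 24
f 24 25 26
f 24 26 22
f 25 19 27
f 25 27 26
f 26 27 28
f 26 28 22
f 27 19 29
f 27 29 28
f 28 29 30
f 28 30 22
f 29 19 31
f 29 31 30
f 30 31 32
f 30 32 22
f 31 19 33
f 31 33 32
f 32 33 34
f 32 34 22
f 33 19 35
f 33 35 34
f 34 35 36
f 34 36 22
f 35 19 37
f 35 37 36
f 36 37 38
f 36 38 22
f 37 19 39
f 37 39 38
f 38 39 40
f 38 40 22
f 39 19 41
f 39 41 40
f 40 41 42
f 40 42 22
f 41 19 43
f 41 43 42
f 42 43 44
f 42 44 22
f 43 19 45
f 43 45 44
f 44 45 46
f 44 46 22
f 45 19 47
f 45 47 46
f 46 47 48
f 46 48 22
f 47 19 20
f 47 20 48
f 48 20 21
f 48 21 22
f 50 49 52
f 50 52 51
f 52 49 53
f 52 53 51
f 53 49 54
f 53 54 51
f 54 49 55
f 54 55 51
f 55 49 56
f 55 56 51
f 56 49 57
f 56 57 51
f 57 49 58
f 57 58 51
f 58 49 59
f 58 59 51
f 59 49 60
f 59 60 51
f 60 49 50
f 60 50 51
f 62 61 64
f 62 64 63
f 64 61 65
f 64 65 63
f 65 61 66
f 65 66 63
f 66 61 67
f 66 67 63
f 67 61 68
f 67 68 63
f 68 61 69
f 68 69 63
f 69 61 70
f 69 70 63
f 70 61 71
f 70 71 63
f 71 61 72
f 71 72 63
f 72 61 73
f 72 73 63
f 73 61 74
f 73 74 63
f 74 61 62
f 74 62 63
f 76 75 78
f 76 78 77
f 78 75 79
f 78 79 77
f 79 75 80
f 79 80 77
f 80 75 81
f 80 81 77
f 81 75 82
f 81 82 77
f 82 75 83
f 82 83 77
f 83 75 84
f 83 84 77
f 84 75 85
f 84 85 77
f 85 75 76
f 85 76 77



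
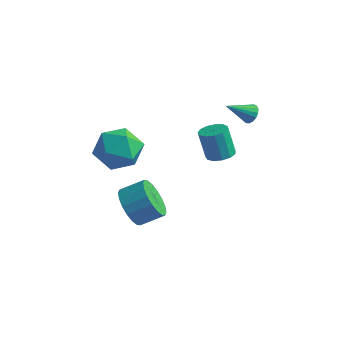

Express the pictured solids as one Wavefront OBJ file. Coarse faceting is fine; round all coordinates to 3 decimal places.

v 2.689 1.876 0.934
v 3.307 2.053 1.122
v 2.869 2.101 2.514
v 2.251 1.924 2.326
v 3.121 2.374 1.053
v 2.683 2.422 2.445
v 2.798 2.537 0.946
v 2.36 2.585 2.338
v 2.44 2.49 0.835
v 2.002 2.538 2.227
v 2.161 2.248 0.755
v 1.723 2.296 2.147
v 2.05 1.888 0.733
v 1.612 1.936 2.125
v 2.142 1.524 0.774
v 1.704 1.572 2.166
v 2.407 1.272 0.866
v 1.969 1.32 2.258
v 2.762 1.212 0.98
v 2.324 1.259 2.372
v 3.094 1.362 1.079
v 2.656 1.41 2.471
v 3.297 1.676 1.132
v 2.859 1.723 2.524
v 2.805 4.15 2.224
v 3.151 3.762 2.119
v 2.055 3.27 2.996
v 3.242 3.869 2.33
v 3.234 4.04 2.517
v 3.127 4.237 2.637
v 2.947 4.413 2.662
v 2.734 4.529 2.588
v 2.538 4.558 2.43
v 2.403 4.494 2.225
v 2.36 4.351 2.02
v 2.419 4.162 1.862
v 2.567 3.97 1.787
v 2.77 3.819 1.812
v 2.98 3.744 1.932
v -0.254 -0.665 1.963
v 0.668 -0.975 2.627
v -1.028 -2.385 2.233
v -0.106 -2.695 2.897
v -0.868 -1.887 3.289
v -0.39 -0.824 3.121
v 0.03 -2.536 1.739
v 0.508 -1.473 1.571
v 0.843 -2.132 2.488
v 0.288 -1.731 3.446
v -0.648 -1.629 1.414
v -1.203 -1.228 2.372
v -0.529 -0.395 -2.518
v 0.222 -0.959 -2.964
v 1.079 -0.29 -2.368
v 0.329 0.275 -1.922
v 0.161 -0.613 -3.265
v 1.018 0.056 -2.669
v -0.036 -0.224 -3.418
v 0.821 0.445 -2.822
v -0.331 0.132 -3.393
v 0.526 0.801 -2.797
v -0.666 0.383 -3.194
v 0.192 1.052 -2.599
v -0.973 0.481 -2.862
v -0.115 1.15 -2.266
v -1.192 0.405 -2.462
v -0.334 1.074 -1.866
v -1.279 0.17 -2.072
v -0.422 0.839 -1.476
v -1.218 -0.176 -1.771
v -0.361 0.493 -1.175
v -1.021 -0.565 -1.618
v -0.164 0.104 -1.022
v -0.726 -0.921 -1.643
v 0.131 -0.252 -1.047
v -0.392 -1.172 -1.841
v 0.466 -0.503 -1.246
v -0.085 -1.27 -2.174
v 0.773 -0.601 -1.578
v 0.134 -1.194 -2.574
v 0.992 -0.525 -1.978
f 2 1 5
f 2 5 3
f 3 5 6
f 3 6 4
f 5 1 7
f 5 7 6
f 6 7 8
f 6 8 4
f 7 1 9
f 7 9 8
f 8 9 10
f 8 10 4
f 9 1 11
f 9 11 10
f 10 11 12
f 10 12 4
f 11 1 13
f 11 13 12
f 12 13 14
f 12 14 4
f 13 1 15
f 13 15 14
f 14 15 16
f 14 16 4
f 15 1 17
f 15 17 16
f 16 17 18
f 16 18 4
f 17 1 19
f 17 19 18
f 18 19 20
f 18 20 4
f 19 1 21
f 19 21 20
f 20 21 22
f 20 22 4
f 21 1 23
f 21 23 22
f 22 23 24
f 22 24 4
f 23 1 2
f 23 2 24
f 24 2 3
f 24 3 4
f 26 25 28
f 26 28 27
f 28 25 29
f 28 29 27
f 29 25 30
f 29 30 27
f 30 25 31
f 30 31 27
f 31 25 32
f 31 32 27
f 32 25 33
f 32 33 27
f 33 25 34
f 33 34 27
f 34 25 35
f 34 35 27
f 35 25 36
f 35 36 27
f 36 25 37
f 36 37 27
f 37 25 38
f 37 38 27
f 38 25 39
f 38 39 27
f 39 25 26
f 39 26 27
f 40 51 45
f 40 45 41
f 40 41 47
f 40 47 50
f 40 50 51
f 41 45 49
f 45 51 44
f 51 50 42
f 50 47 46
f 47 41 48
f 43 49 44
f 43 44 42
f 43 42 46
f 43 46 48
f 43 48 49
f 44 49 45
f 42 44 51
f 46 42 50
f 48 46 47
f 49 48 41
f 53 52 56
f 53 56 54
f 54 56 57
f 54 57 55
f 56 52 58
f 56 58 57
f 57 58 59
f 57 59 55
f 58 52 60
f 58 60 59
f 59 60 61
f 59 61 55
f 60 52 62
f 60 62 61
f 61 62 63
f 61 63 55
f 62 52 64
f 62 64 63
f 63 64 65
f 63 65 55
f 64 52 66
f 64 66 65
f 65 66 67
f 65 67 55
f 66 52 68
f 66 68 67
f 67 68 69
f 67 69 55
f 68 52 70
f 68 70 69
f 69 70 71
f 69 71 55
f 70 52 72
f 70 72 71
f 71 72 73
f 71 73 55
f 72 52 74
f 72 74 73
f 73 74 75
f 73 75 55
f 74 52 76
f 74 76 75
f 75 76 77
f 75 77 55
f 76 52 78
f 76 78 77
f 77 78 79
f 77 79 55
f 78 52 80
f 78 80 79
f 79 80 81
f 79 81 55
f 80 52 53
f 80 53 81
f 81 53 54
f 81 54 55



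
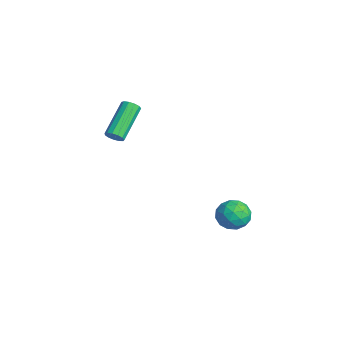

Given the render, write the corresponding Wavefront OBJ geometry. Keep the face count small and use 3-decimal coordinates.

v 0.719 -2.783 1.807
v 0.941 -2.957 2.231
v -0.296 -1.691 3.398
v -0.519 -1.517 2.973
v 1.094 -2.729 2.147
v -0.143 -1.464 3.314
v 1.129 -2.519 1.955
v -0.108 -1.253 3.122
v 1.033 -2.392 1.716
v -0.204 -1.126 2.882
v 0.837 -2.389 1.505
v -0.4 -1.123 2.672
v 0.604 -2.511 1.39
v -0.633 -1.246 2.557
v 0.407 -2.72 1.408
v -0.83 -1.454 2.575
v 0.309 -2.949 1.552
v -0.928 -1.683 2.719
v 0.341 -3.125 1.777
v -0.896 -1.859 2.944
v 0.493 -3.192 2.011
v -0.744 -1.926 3.178
v 0.717 -3.13 2.181
v -0.521 -1.864 3.347
v 3.295 2.777 -3.156
v 3.567 2.354 -3.946
v 1.853 2.706 -3.614
v 2.125 2.283 -4.404
v 2.191 1.833 -3.586
v 3.082 1.877 -3.303
v 2.338 3.183 -4.257
v 3.229 3.227 -3.974
v 2.975 2.605 -4.626
v 2.885 1.771 -4.211
v 2.535 3.289 -3.349
v 2.445 2.455 -2.934
v 3.557 2.572 -3.511
v 1.863 2.488 -4.049
v 1.901 2.224 -3.569
v 2.061 1.976 -4.033
v 3.272 2.291 -3.133
v 3.432 2.043 -3.597
v 2.624 1.737 -3.385
v 1.988 3.017 -3.963
v 2.148 2.769 -4.427
v 3.359 3.084 -3.527
v 3.519 2.836 -3.991
v 2.796 3.323 -4.175
v 3.37 2.471 -4.375
v 2.522 2.429 -4.644
v 2.647 2.958 -4.558
v 3.171 2.984 -4.391
v 3.316 1.981 -4.131
v 2.469 1.939 -4.4
v 2.508 1.675 -3.919
v 3.031 1.7 -3.753
v 2.969 2.128 -4.531
v 2.951 3.121 -3.16
v 2.104 3.079 -3.429
v 2.389 3.36 -3.807
v 2.912 3.385 -3.641
v 2.898 2.631 -2.916
v 2.05 2.589 -3.185
v 2.249 2.076 -3.169
v 2.773 2.102 -3.002
v 2.451 2.932 -3.029
f 2 1 5
f 2 5 3
f 3 5 6
f 3 6 4
f 5 1 7
f 5 7 6
f 6 7 8
f 6 8 4
f 7 1 9
f 7 9 8
f 8 9 10
f 8 10 4
f 9 1 11
f 9 11 10
f 10 11 12
f 10 12 4
f 11 1 13
f 11 13 12
f 12 13 14
f 12 14 4
f 13 1 15
f 13 15 14
f 14 15 16
f 14 16 4
f 15 1 17
f 15 17 16
f 16 17 18
f 16 18 4
f 17 1 19
f 17 19 18
f 18 19 20
f 18 20 4
f 19 1 21
f 19 21 20
f 20 21 22
f 20 22 4
f 21 1 23
f 21 23 22
f 22 23 24
f 22 24 4
f 23 1 2
f 23 2 24
f 24 2 3
f 24 3 4
f 25 62 41
f 62 36 65
f 41 65 30
f 62 65 41
f 25 41 37
f 41 30 42
f 37 42 26
f 41 42 37
f 25 37 46
f 37 26 47
f 46 47 32
f 37 47 46
f 25 46 58
f 46 32 61
f 58 61 35
f 46 61 58
f 25 58 62
f 58 35 66
f 62 66 36
f 58 66 62
f 26 42 53
f 42 30 56
f 53 56 34
f 42 56 53
f 30 65 43
f 65 36 64
f 43 64 29
f 65 64 43
f 36 66 63
f 66 35 59
f 63 59 27
f 66 59 63
f 35 61 60
f 61 32 48
f 60 48 31
f 61 48 60
f 32 47 52
f 47 26 49
f 52 49 33
f 47 49 52
f 28 54 40
f 54 34 55
f 40 55 29
f 54 55 40
f 28 40 38
f 40 29 39
f 38 39 27
f 40 39 38
f 28 38 45
f 38 27 44
f 45 44 31
f 38 44 45
f 28 45 50
f 45 31 51
f 50 51 33
f 45 51 50
f 28 50 54
f 50 33 57
f 54 57 34
f 50 57 54
f 29 55 43
f 55 34 56
f 43 56 30
f 55 56 43
f 27 39 63
f 39 29 64
f 63 64 36
f 39 64 63
f 31 44 60
f 44 27 59
f 60 59 35
f 44 59 60
f 33 51 52
f 51 31 48
f 52 48 32
f 51 48 52
f 34 57 53
f 57 33 49
f 53 49 26
f 57 49 53



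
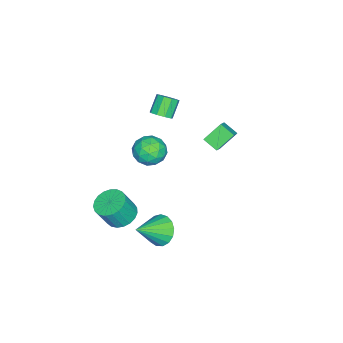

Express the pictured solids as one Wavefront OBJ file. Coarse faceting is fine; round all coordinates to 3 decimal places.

v -0.353 0.258 0.115
v 0.257 -0.183 -0.541
v -0.437 -1.117 0.961
v 0.173 -1.558 0.305
v 0.523 -0.844 0.91
v 0.574 0.006 0.387
v -0.754 -1.306 0.033
v -0.703 -0.456 -0.49
v 0.009 -1.15 -0.592
v 0.798 -0.864 -0.05
v -0.978 -0.436 0.47
v -0.189 -0.15 1.012
v -0.041 0.158 -0.287
v -0.139 -1.458 0.707
v 0.066 -1.038 1.063
v 0.425 -1.297 0.677
v 0.146 0.269 0.258
v 0.504 0.01 -0.128
v 0.661 -0.378 0.725
v -0.684 -1.31 0.548
v -0.326 -1.569 0.162
v -0.605 -0.003 -0.257
v -0.246 -0.262 -0.643
v -0.841 -0.922 -0.305
v 0.172 -0.669 -0.703
v 0.123 -1.477 -0.205
v -0.422 -1.329 -0.365
v -0.392 -0.83 -0.673
v 0.636 -0.502 -0.385
v 0.587 -1.309 0.113
v 0.792 -0.89 0.468
v 0.822 -0.39 0.161
v 0.49 -1.07 -0.414
v -0.767 0.009 0.307
v -0.816 -0.798 0.805
v -1.002 -0.91 0.259
v -0.972 -0.41 -0.048
v -0.303 0.177 0.625
v -0.352 -0.631 1.123
v 0.212 -0.47 1.093
v 0.242 0.029 0.785
v -0.67 -0.23 0.834
v 2.781 -1.072 -2.863
v 3.602 -1.305 -3.233
v 4.08 -1.76 -1.886
v 3.259 -1.528 -1.517
v 3.662 -0.937 -3.13
v 4.139 -1.393 -1.783
v 3.569 -0.592 -2.981
v 4.047 -1.048 -1.634
v 3.34 -0.331 -2.811
v 3.818 -0.787 -1.464
v 3.015 -0.198 -2.65
v 3.492 -0.653 -1.303
v 2.649 -0.215 -2.527
v 3.126 -0.671 -1.18
v 2.306 -0.381 -2.461
v 2.783 -0.837 -1.114
v 2.045 -0.667 -2.465
v 2.523 -1.123 -1.118
v 1.911 -1.022 -2.538
v 2.389 -1.478 -1.191
v 1.928 -1.387 -2.667
v 2.406 -1.842 -1.32
v 2.093 -1.696 -2.83
v 2.57 -2.152 -1.484
v 2.376 -1.898 -2.999
v 2.854 -2.354 -1.652
v 2.729 -1.957 -3.145
v 3.207 -2.413 -1.798
v 3.092 -1.863 -3.241
v 3.57 -2.319 -1.894
v 3.401 -1.632 -3.273
v 3.878 -2.088 -1.926
v -0.418 2.457 2.181
v -1.156 3.114 3.041
v -0.202 3.273 1.744
v -0.941 3.929 2.604
v 0.401 2.571 2.796
v -0.338 3.227 3.656
v 0.616 3.386 2.359
v -0.122 4.043 3.219
v 1.947 0.773 -4.396
v 2.356 0.384 -5.21
v 3.293 -0.053 -3.324
v 2.574 0.802 -5.162
v 2.648 1.213 -4.938
v 2.562 1.524 -4.591
v 2.335 1.662 -4.199
v 2.019 1.597 -3.852
v 1.686 1.343 -3.63
v 1.413 0.959 -3.584
v 1.262 0.532 -3.723
v 1.268 0.16 -4.017
v 1.43 -0.071 -4.398
v 1.71 -0.109 -4.778
v 2.044 0.056 -5.071
v -3.224 -1.285 0.275
v -2.894 -1.741 0.619
v -3.726 -1.672 1.509
v -4.056 -1.215 1.165
v -2.745 -1.329 0.726
v -3.576 -1.26 1.616
v -2.82 -0.896 0.623
v -3.651 -0.827 1.513
v -3.084 -0.645 0.356
v -3.915 -0.576 1.246
v -3.414 -0.693 0.052
v -4.245 -0.624 0.942
v -3.655 -1.018 -0.148
v -4.486 -0.949 0.742
v -3.695 -1.468 -0.15
v -4.526 -1.399 0.74
v -3.514 -1.832 0.047
v -4.346 -1.763 0.937
v -3.198 -1.94 0.35
v -4.03 -1.871 1.24
f 1 38 17
f 38 12 41
f 17 41 6
f 38 41 17
f 1 17 13
f 17 6 18
f 13 18 2
f 17 18 13
f 1 13 22
f 13 2 23
f 22 23 8
f 13 23 22
f 1 22 34
f 22 8 37
f 34 37 11
f 22 37 34
f 1 34 38
f 34 11 42
f 38 42 12
f 34 42 38
f 2 18 29
f 18 6 32
f 29 32 10
f 18 32 29
f 6 41 19
f 41 12 40
f 19 40 5
f 41 40 19
f 12 42 39
f 42 11 35
f 39 35 3
f 42 35 39
f 11 37 36
f 37 8 24
f 36 24 7
f 37 24 36
f 8 23 28
f 23 2 25
f 28 25 9
f 23 25 28
f 4 30 16
f 30 10 31
f 16 31 5
f 30 31 16
f 4 16 14
f 16 5 15
f 14 15 3
f 16 15 14
f 4 14 21
f 14 3 20
f 21 20 7
f 14 20 21
f 4 21 26
f 21 7 27
f 26 27 9
f 21 27 26
f 4 26 30
f 26 9 33
f 30 33 10
f 26 33 30
f 5 31 19
f 31 10 32
f 19 32 6
f 31 32 19
f 3 15 39
f 15 5 40
f 39 40 12
f 15 40 39
f 7 20 36
f 20 3 35
f 36 35 11
f 20 35 36
f 9 27 28
f 27 7 24
f 28 24 8
f 27 24 28
f 10 33 29
f 33 9 25
f 29 25 2
f 33 25 29
f 44 43 47
f 44 47 45
f 45 47 48
f 45 48 46
f 47 43 49
f 47 49 48
f 48 49 50
f 48 50 46
f 49 43 51
f 49 51 50
f 50 51 52
f 50 52 46
f 51 43 53
f 51 53 52
f 52 53 54
f 52 54 46
f 53 43 55
f 53 55 54
f 54 55 56
f 54 56 46
f 55 43 57
f 55 57 56
f 56 57 58
f 56 58 46
f 57 43 59
f 57 59 58
f 58 59 60
f 58 60 46
f 59 43 61
f 59 61 60
f 60 61 62
f 60 62 46
f 61 43 63
f 61 63 62
f 62 63 64
f 62 64 46
f 63 43 65
f 63 65 64
f 64 65 66
f 64 66 46
f 65 43 67
f 65 67 66
f 66 67 68
f 66 68 46
f 67 43 69
f 67 69 68
f 68 69 70
f 68 70 46
f 69 43 71
f 69 71 70
f 70 71 72
f 70 72 46
f 71 43 73
f 71 73 72
f 72 73 74
f 72 74 46
f 73 43 44
f 73 44 74
f 74 44 45
f 74 45 46
f 76 78 75
f 79 76 75
f 75 78 77
f 77 79 75
f 76 82 78
f 80 76 79
f 80 82 76
f 78 82 77
f 81 79 77
f 77 82 81
f 81 80 79
f 82 80 81
f 84 83 86
f 84 86 85
f 86 83 87
f 86 87 85
f 87 83 88
f 87 88 85
f 88 83 89
f 88 89 85
f 89 83 90
f 89 90 85
f 90 83 91
f 90 91 85
f 91 83 92
f 91 92 85
f 92 83 93
f 92 93 85
f 93 83 94
f 93 94 85
f 94 83 95
f 94 95 85
f 95 83 96
f 95 96 85
f 96 83 97
f 96 97 85
f 97 83 84
f 97 84 85
f 99 98 102
f 99 102 100
f 100 102 103
f 100 103 101
f 102 98 104
f 102 104 103
f 103 104 105
f 103 105 101
f 104 98 106
f 104 106 105
f 105 106 107
f 105 107 101
f 106 98 108
f 106 108 107
f 107 108 109
f 107 109 101
f 108 98 110
f 108 110 109
f 109 110 111
f 109 111 101
f 110 98 112
f 110 112 111
f 111 112 113
f 111 113 101
f 112 98 114
f 112 114 113
f 113 114 115
f 113 115 101
f 114 98 116
f 114 116 115
f 115 116 117
f 115 117 101
f 116 98 99
f 116 99 117
f 117 99 100
f 117 100 101

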